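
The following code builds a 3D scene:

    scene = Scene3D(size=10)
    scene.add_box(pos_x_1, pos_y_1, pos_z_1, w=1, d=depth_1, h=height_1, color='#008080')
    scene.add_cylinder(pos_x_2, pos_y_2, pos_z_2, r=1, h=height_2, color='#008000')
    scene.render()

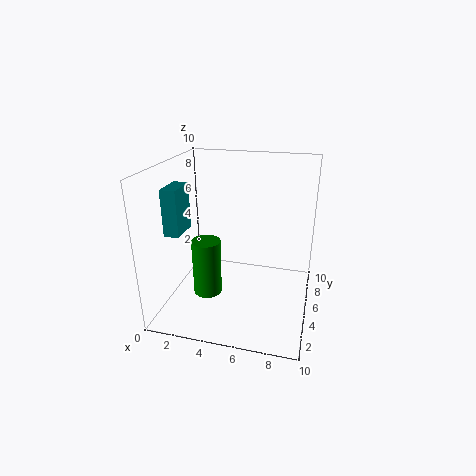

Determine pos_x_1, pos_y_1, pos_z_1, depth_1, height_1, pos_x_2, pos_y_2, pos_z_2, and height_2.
pos_x_1 = 1
pos_y_1 = 2
pos_z_1 = 6
depth_1 = 2
height_1 = 3
pos_x_2 = 3
pos_y_2 = 4
pos_z_2 = 1
height_2 = 4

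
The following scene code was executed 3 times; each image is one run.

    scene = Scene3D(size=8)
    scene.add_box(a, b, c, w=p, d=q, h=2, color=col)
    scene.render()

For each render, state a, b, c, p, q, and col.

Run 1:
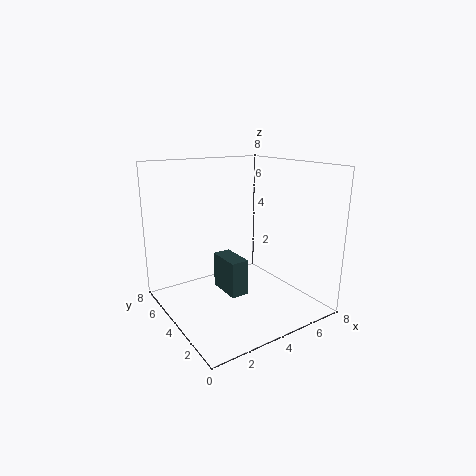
a = 3
b = 3
c = 1
p = 1
q = 2
col = 'darkslategray'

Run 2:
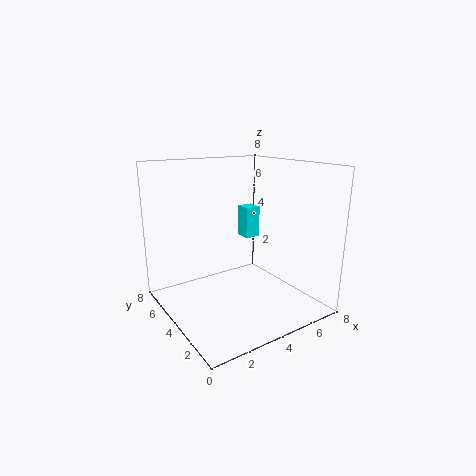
a = 6
b = 6
c = 3
p = 1
q = 1
col = 'cyan'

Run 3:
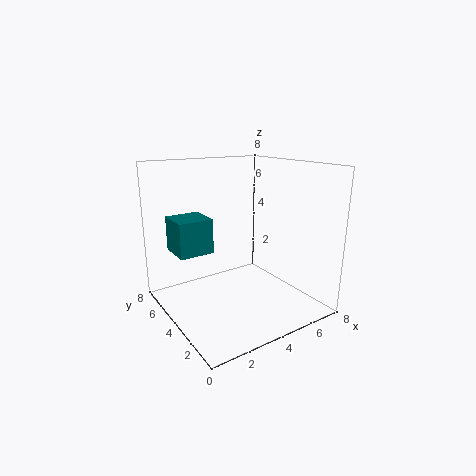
a = 1
b = 5
c = 3
p = 2
q = 2
col = 'teal'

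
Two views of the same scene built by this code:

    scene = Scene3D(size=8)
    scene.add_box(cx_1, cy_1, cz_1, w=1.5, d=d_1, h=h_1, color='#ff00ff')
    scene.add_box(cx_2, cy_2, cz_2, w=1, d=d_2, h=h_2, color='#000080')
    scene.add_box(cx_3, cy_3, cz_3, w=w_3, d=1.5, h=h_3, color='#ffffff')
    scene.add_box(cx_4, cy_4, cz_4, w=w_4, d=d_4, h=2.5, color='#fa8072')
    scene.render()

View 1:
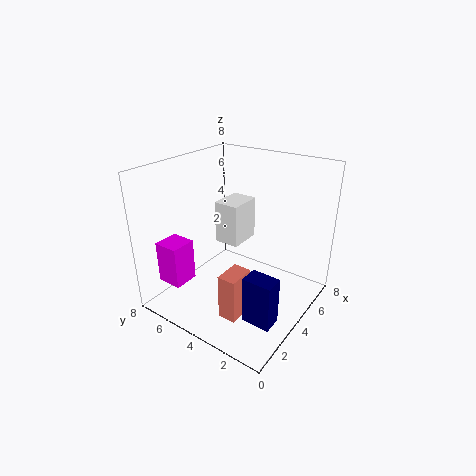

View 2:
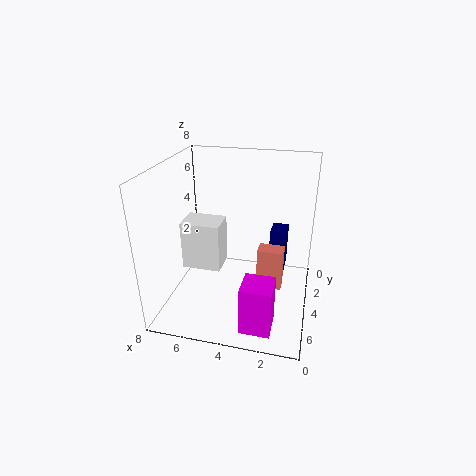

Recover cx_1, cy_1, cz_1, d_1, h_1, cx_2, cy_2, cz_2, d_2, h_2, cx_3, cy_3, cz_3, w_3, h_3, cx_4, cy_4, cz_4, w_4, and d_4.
cx_1 = 1.5
cy_1 = 6.5
cz_1 = 1
d_1 = 1.5
h_1 = 2.5
cx_2 = 1.5
cy_2 = 0.5
cz_2 = 1
d_2 = 1.5
h_2 = 2.5
cx_3 = 4.5
cy_3 = 4.5
cz_3 = 3
w_3 = 2
h_3 = 2.5
cx_4 = 1.5
cy_4 = 2.5
cz_4 = 0.5
w_4 = 1.5
d_4 = 1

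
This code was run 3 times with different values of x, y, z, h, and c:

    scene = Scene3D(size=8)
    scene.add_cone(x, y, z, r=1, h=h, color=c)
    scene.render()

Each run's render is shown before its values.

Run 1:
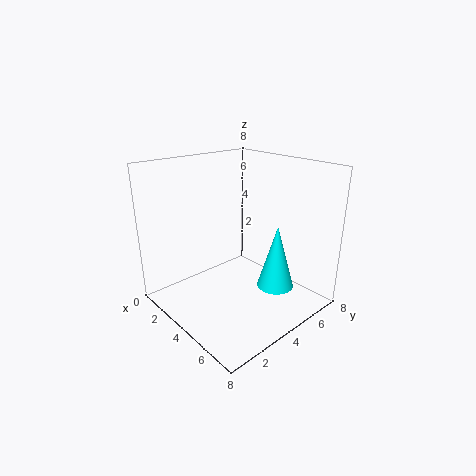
x = 6, y = 5, z = 1.5, h = 3.5, c = 'cyan'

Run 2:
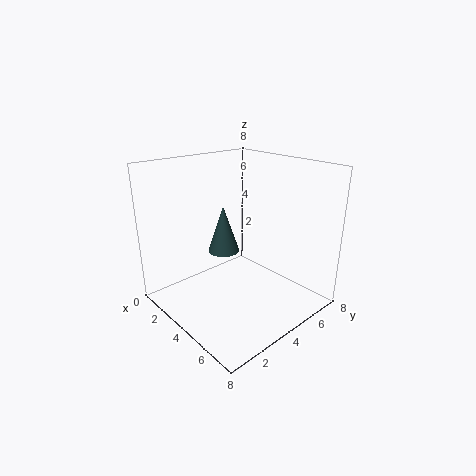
x = 1.5, y = 5, z = 2, h = 3, c = 'darkslategray'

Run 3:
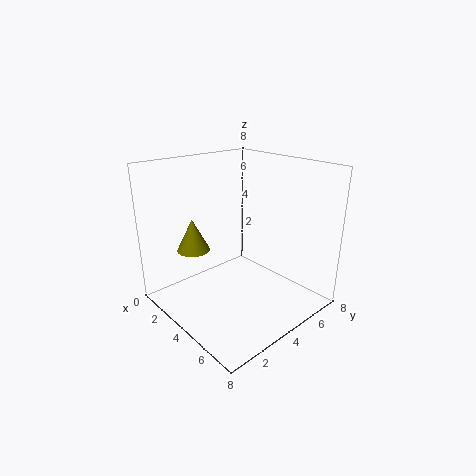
x = 1, y = 3, z = 2.5, h = 2, c = 'olive'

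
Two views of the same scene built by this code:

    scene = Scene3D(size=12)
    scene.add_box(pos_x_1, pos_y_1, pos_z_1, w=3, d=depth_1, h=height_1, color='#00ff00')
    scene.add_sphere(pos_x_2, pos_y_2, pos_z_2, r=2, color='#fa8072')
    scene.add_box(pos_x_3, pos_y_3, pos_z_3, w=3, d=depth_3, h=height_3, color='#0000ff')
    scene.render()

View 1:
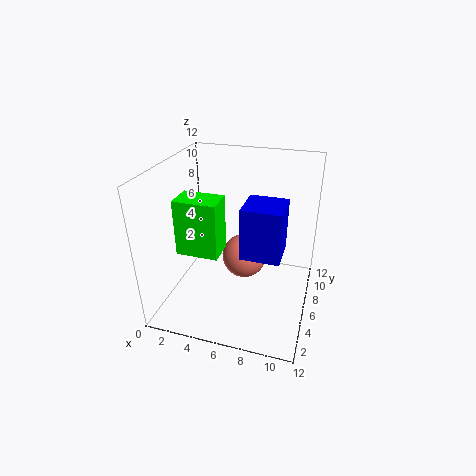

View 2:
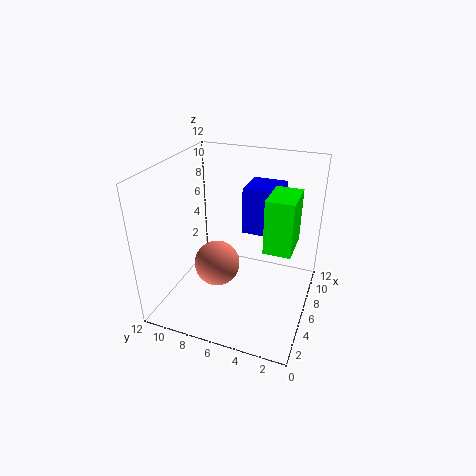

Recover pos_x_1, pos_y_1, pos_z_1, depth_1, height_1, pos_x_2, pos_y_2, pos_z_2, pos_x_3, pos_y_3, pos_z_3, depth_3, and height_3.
pos_x_1 = 3
pos_y_1 = 1
pos_z_1 = 7
depth_1 = 2
height_1 = 4
pos_x_2 = 6
pos_y_2 = 8
pos_z_2 = 3
pos_x_3 = 7
pos_y_3 = 3
pos_z_3 = 6
depth_3 = 3
height_3 = 4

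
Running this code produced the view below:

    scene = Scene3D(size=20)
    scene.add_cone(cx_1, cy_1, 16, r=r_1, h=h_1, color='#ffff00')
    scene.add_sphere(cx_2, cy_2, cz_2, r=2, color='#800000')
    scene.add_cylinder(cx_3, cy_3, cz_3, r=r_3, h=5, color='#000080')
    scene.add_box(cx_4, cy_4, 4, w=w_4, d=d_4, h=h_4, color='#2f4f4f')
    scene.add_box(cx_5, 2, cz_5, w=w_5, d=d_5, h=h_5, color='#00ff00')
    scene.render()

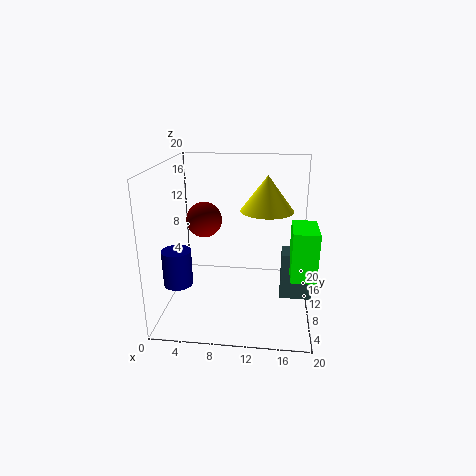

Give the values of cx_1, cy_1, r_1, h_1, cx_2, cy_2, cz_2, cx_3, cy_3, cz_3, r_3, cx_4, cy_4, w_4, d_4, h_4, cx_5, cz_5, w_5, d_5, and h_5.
cx_1 = 14; cy_1 = 4; r_1 = 3; h_1 = 4; cx_2 = 7; cy_2 = 3; cz_2 = 15; cx_3 = 2; cy_3 = 7; cz_3 = 4; r_3 = 2; cx_4 = 16; cy_4 = 5; w_4 = 4; d_4 = 3; h_4 = 6; cx_5 = 17; cz_5 = 8; w_5 = 3; d_5 = 5; h_5 = 6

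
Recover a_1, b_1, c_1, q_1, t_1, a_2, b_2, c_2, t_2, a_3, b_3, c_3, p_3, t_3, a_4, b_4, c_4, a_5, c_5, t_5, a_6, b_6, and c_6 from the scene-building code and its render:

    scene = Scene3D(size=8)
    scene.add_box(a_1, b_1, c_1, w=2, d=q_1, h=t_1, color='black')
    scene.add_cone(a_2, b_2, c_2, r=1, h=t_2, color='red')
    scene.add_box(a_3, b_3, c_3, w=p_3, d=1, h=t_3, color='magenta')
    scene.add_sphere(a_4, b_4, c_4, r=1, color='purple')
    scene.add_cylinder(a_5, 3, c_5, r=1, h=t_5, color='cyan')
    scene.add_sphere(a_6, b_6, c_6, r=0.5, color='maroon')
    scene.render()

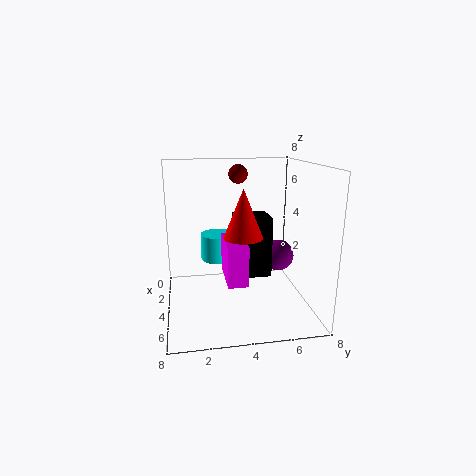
a_1 = 2
b_1 = 4
c_1 = 1.5
q_1 = 2
t_1 = 3.5
a_2 = 5.5
b_2 = 4
c_2 = 4.5
t_2 = 2.5
a_3 = 4.5
b_3 = 3
c_3 = 2.5
p_3 = 2.5
t_3 = 2
a_4 = 2
b_4 = 7
c_4 = 2
a_5 = 3
c_5 = 2.5
t_5 = 1.5
a_6 = 4
b_6 = 4
c_6 = 7.5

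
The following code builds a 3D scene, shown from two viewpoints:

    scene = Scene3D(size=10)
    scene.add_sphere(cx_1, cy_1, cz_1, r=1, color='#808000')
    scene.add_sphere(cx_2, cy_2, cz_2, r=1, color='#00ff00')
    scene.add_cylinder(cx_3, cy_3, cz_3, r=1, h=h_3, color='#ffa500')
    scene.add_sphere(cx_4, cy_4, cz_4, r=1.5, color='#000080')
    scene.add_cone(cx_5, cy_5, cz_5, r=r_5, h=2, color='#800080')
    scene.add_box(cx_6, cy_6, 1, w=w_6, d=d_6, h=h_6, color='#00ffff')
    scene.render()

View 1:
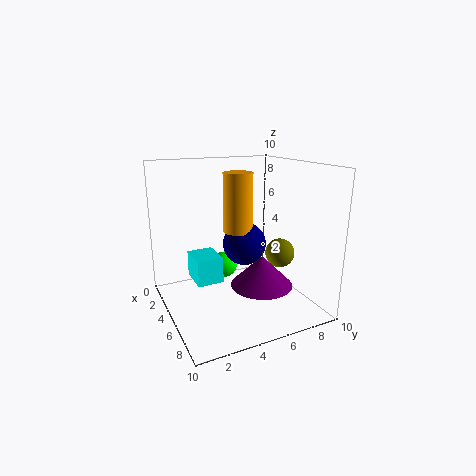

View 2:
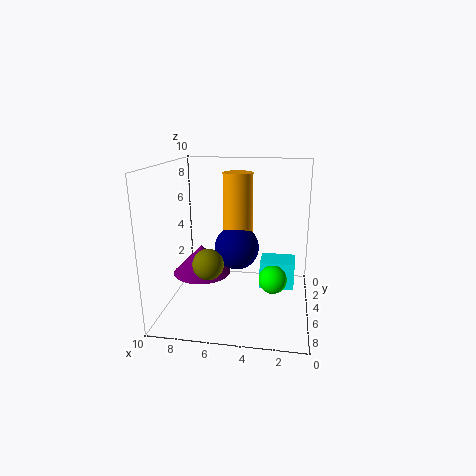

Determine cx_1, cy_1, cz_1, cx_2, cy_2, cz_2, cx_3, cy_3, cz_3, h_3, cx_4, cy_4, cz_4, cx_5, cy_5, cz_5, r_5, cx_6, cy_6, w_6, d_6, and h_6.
cx_1 = 6.5; cy_1 = 7.5; cz_1 = 4; cx_2 = 2.5; cy_2 = 5; cz_2 = 2; cx_3 = 5; cy_3 = 5; cz_3 = 5.5; h_3 = 4; cx_4 = 5; cy_4 = 5.5; cz_4 = 4.5; cx_5 = 7.5; cy_5 = 5.5; cz_5 = 2.5; r_5 = 2; cx_6 = 1; cy_6 = 2.5; w_6 = 2.5; d_6 = 2; h_6 = 2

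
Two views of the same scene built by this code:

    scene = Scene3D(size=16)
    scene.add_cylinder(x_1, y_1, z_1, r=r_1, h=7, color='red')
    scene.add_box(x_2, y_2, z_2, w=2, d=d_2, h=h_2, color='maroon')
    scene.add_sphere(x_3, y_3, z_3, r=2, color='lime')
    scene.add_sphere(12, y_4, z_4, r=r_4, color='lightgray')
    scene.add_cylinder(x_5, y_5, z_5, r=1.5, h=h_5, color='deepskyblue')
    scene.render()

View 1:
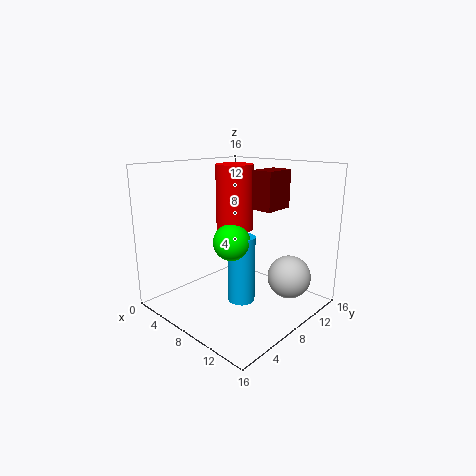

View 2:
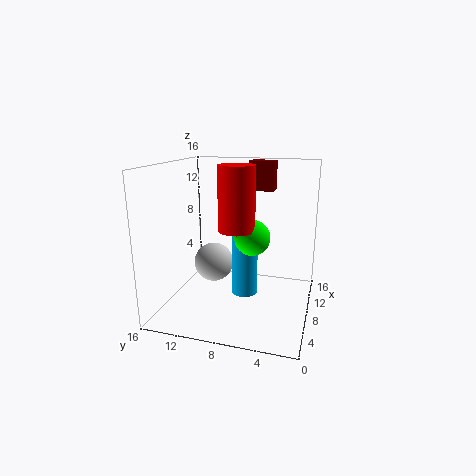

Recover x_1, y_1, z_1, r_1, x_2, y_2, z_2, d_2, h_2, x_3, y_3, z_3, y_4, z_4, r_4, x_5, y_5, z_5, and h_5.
x_1 = 7.5, y_1 = 8, z_1 = 9, r_1 = 2, x_2 = 12.5, y_2 = 5, z_2 = 12.5, d_2 = 3, h_2 = 3.5, x_3 = 8.5, y_3 = 6.5, z_3 = 8, y_4 = 12.5, z_4 = 3, r_4 = 2.5, x_5 = 9, y_5 = 7.5, z_5 = 1, h_5 = 7.5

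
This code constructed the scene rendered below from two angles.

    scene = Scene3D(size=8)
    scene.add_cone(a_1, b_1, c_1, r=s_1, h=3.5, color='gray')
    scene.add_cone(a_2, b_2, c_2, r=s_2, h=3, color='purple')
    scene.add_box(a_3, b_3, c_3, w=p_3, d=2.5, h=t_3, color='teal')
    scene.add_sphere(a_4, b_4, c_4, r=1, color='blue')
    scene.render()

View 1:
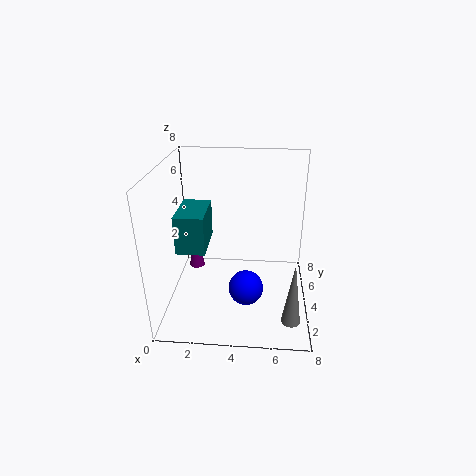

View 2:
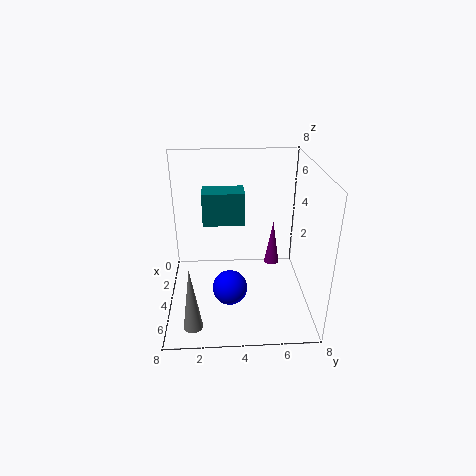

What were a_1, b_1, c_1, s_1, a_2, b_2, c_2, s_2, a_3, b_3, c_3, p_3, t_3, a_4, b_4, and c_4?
a_1 = 7
b_1 = 1.5
c_1 = 0.5
s_1 = 0.5
a_2 = 1
b_2 = 6.5
c_2 = 0.5
s_2 = 0.5
a_3 = 1
b_3 = 2
c_3 = 4
p_3 = 1.5
t_3 = 2
a_4 = 4.5
b_4 = 3.5
c_4 = 1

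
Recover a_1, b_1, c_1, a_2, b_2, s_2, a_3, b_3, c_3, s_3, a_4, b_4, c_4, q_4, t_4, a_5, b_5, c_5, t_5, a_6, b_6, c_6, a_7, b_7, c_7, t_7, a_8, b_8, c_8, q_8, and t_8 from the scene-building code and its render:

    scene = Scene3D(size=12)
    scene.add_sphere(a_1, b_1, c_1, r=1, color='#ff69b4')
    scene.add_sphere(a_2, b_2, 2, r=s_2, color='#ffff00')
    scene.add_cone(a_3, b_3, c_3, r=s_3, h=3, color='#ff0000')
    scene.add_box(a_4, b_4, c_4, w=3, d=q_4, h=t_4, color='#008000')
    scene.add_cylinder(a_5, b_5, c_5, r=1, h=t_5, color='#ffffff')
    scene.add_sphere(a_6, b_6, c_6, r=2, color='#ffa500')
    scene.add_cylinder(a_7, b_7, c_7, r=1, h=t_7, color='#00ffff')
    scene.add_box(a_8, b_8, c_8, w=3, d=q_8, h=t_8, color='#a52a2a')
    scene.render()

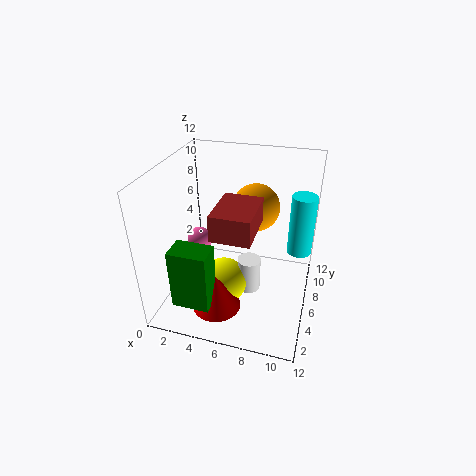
a_1 = 3, b_1 = 5, c_1 = 6, a_2 = 5, b_2 = 5, s_2 = 2, a_3 = 5, b_3 = 3, c_3 = 1, s_3 = 2, a_4 = 2, b_4 = 1, c_4 = 2, q_4 = 2, t_4 = 5, a_5 = 7, b_5 = 6, c_5 = 1, t_5 = 3, a_6 = 7, b_6 = 8, c_6 = 8, a_7 = 11, b_7 = 7, c_7 = 5, t_7 = 5, a_8 = 5, b_8 = 2, c_8 = 8, q_8 = 4, t_8 = 2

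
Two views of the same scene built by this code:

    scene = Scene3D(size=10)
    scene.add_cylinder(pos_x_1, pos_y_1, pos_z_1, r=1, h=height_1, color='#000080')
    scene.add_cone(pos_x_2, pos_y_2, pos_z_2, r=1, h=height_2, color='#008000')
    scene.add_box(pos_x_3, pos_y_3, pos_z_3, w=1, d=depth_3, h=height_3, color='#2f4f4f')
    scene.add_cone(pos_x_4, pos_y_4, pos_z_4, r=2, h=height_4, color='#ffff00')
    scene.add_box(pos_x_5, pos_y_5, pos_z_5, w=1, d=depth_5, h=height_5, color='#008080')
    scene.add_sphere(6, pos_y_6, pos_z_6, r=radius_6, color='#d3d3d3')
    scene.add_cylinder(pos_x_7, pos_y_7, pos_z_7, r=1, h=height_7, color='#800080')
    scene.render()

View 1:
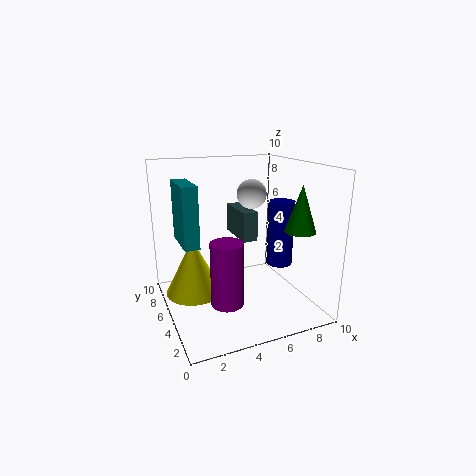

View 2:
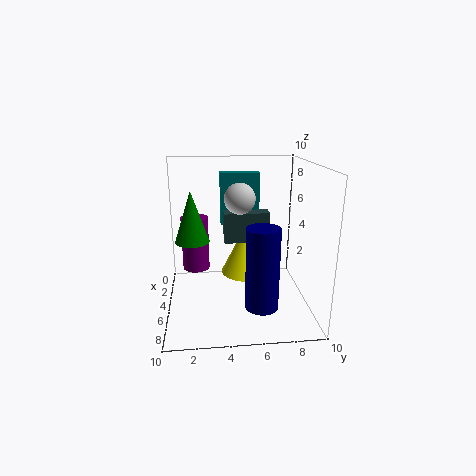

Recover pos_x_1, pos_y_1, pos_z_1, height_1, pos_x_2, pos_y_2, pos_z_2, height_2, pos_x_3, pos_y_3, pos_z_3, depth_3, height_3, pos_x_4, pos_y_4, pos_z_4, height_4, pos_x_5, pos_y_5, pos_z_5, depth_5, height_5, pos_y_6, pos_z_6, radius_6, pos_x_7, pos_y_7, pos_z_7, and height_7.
pos_x_1 = 9, pos_y_1 = 6, pos_z_1 = 2, height_1 = 5, pos_x_2 = 8, pos_y_2 = 2, pos_z_2 = 6, height_2 = 3, pos_x_3 = 5, pos_y_3 = 4, pos_z_3 = 5, depth_3 = 3, height_3 = 2, pos_x_4 = 2, pos_y_4 = 6, pos_z_4 = 1, height_4 = 4, pos_x_5 = 1, pos_y_5 = 4, pos_z_5 = 5, depth_5 = 3, height_5 = 4, pos_y_6 = 5, pos_z_6 = 8, radius_6 = 1, pos_x_7 = 3, pos_y_7 = 2, pos_z_7 = 2, height_7 = 4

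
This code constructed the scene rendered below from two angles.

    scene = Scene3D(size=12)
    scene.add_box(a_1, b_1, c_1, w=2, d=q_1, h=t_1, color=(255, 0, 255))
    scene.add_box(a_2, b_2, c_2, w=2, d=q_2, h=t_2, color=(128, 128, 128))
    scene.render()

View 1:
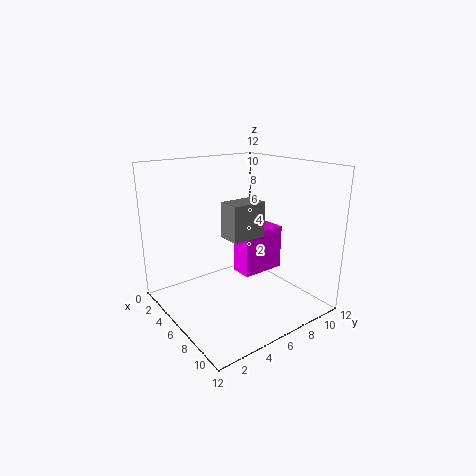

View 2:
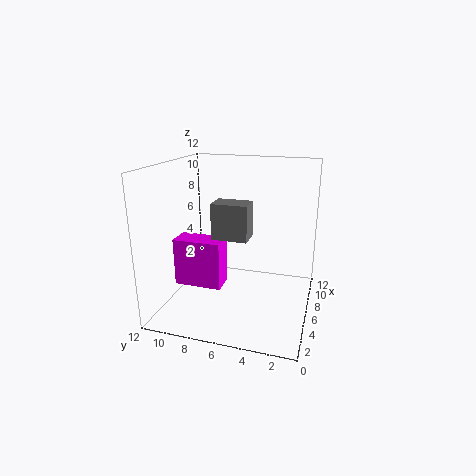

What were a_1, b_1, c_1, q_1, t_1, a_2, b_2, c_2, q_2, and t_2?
a_1 = 4; b_1 = 7; c_1 = 2; q_1 = 4; t_1 = 4; a_2 = 5; b_2 = 5; c_2 = 6; q_2 = 3; t_2 = 3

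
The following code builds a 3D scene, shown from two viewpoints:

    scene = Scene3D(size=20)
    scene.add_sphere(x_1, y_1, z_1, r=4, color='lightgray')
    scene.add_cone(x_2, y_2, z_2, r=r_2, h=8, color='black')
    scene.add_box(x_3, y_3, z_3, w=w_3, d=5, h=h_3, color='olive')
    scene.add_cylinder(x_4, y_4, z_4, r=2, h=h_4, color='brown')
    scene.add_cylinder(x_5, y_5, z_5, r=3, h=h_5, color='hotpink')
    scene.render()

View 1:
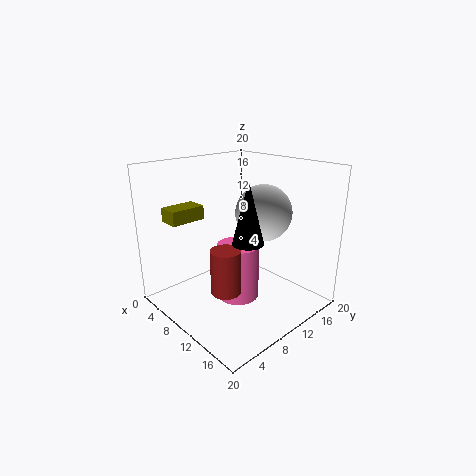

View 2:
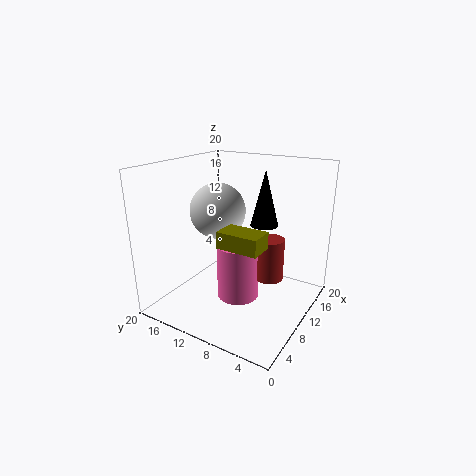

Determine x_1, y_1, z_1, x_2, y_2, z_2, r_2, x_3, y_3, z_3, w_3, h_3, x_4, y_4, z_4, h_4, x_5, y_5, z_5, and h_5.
x_1 = 11, y_1 = 14, z_1 = 13, x_2 = 14, y_2 = 8, z_2 = 11, r_2 = 2, x_3 = 2, y_3 = 3, z_3 = 12, w_3 = 3, h_3 = 2, x_4 = 12, y_4 = 6, z_4 = 4, h_4 = 6, x_5 = 10, y_5 = 10, z_5 = 1, h_5 = 8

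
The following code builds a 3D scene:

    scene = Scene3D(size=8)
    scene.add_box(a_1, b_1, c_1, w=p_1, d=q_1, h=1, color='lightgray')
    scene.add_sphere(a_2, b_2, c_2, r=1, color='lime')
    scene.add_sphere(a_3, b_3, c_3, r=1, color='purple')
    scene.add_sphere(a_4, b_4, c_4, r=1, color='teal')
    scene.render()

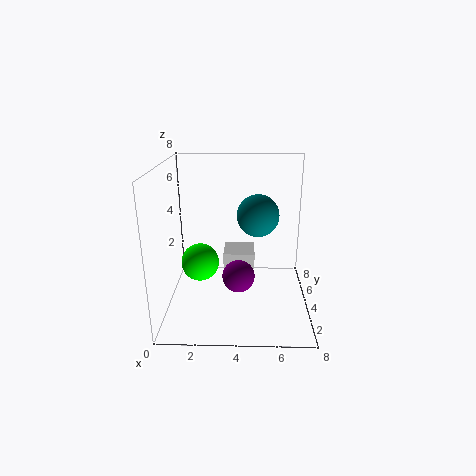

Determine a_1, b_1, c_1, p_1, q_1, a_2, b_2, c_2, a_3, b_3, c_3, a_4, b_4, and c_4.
a_1 = 3, b_1 = 6, c_1 = 1, p_1 = 2, q_1 = 2, a_2 = 2, b_2 = 3, c_2 = 3, a_3 = 4, b_3 = 5, c_3 = 1, a_4 = 5, b_4 = 2, c_4 = 6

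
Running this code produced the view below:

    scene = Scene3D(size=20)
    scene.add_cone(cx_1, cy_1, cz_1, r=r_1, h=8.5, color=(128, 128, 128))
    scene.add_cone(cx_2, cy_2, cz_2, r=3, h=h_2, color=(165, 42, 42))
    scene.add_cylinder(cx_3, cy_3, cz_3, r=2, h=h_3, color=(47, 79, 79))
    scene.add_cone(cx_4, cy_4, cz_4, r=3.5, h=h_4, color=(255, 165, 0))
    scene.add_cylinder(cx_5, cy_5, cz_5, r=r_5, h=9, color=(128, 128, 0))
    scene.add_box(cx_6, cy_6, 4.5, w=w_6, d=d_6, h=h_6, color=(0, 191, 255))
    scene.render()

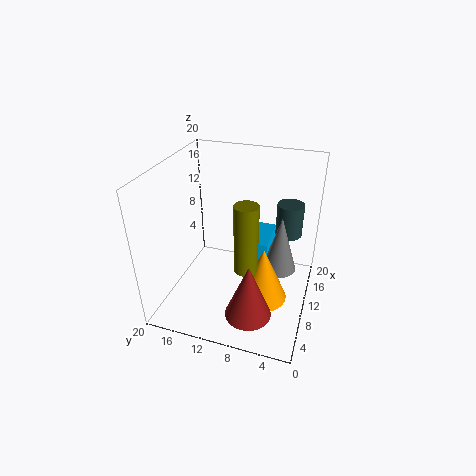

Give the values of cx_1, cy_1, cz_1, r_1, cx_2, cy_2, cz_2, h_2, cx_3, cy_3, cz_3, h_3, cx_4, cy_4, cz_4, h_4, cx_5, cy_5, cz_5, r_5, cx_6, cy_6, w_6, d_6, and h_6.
cx_1 = 13; cy_1 = 4.5; cz_1 = 4; r_1 = 2.5; cx_2 = 3.5; cy_2 = 6.5; cz_2 = 3; h_2 = 7.5; cx_3 = 16.5; cy_3 = 4; cz_3 = 8; h_3 = 5; cx_4 = 9; cy_4 = 6; cz_4 = 1.5; h_4 = 8; cx_5 = 5.5; cy_5 = 7.5; cz_5 = 8.5; r_5 = 1.5; cx_6 = 13; cy_6 = 6.5; w_6 = 6.5; d_6 = 4; h_6 = 3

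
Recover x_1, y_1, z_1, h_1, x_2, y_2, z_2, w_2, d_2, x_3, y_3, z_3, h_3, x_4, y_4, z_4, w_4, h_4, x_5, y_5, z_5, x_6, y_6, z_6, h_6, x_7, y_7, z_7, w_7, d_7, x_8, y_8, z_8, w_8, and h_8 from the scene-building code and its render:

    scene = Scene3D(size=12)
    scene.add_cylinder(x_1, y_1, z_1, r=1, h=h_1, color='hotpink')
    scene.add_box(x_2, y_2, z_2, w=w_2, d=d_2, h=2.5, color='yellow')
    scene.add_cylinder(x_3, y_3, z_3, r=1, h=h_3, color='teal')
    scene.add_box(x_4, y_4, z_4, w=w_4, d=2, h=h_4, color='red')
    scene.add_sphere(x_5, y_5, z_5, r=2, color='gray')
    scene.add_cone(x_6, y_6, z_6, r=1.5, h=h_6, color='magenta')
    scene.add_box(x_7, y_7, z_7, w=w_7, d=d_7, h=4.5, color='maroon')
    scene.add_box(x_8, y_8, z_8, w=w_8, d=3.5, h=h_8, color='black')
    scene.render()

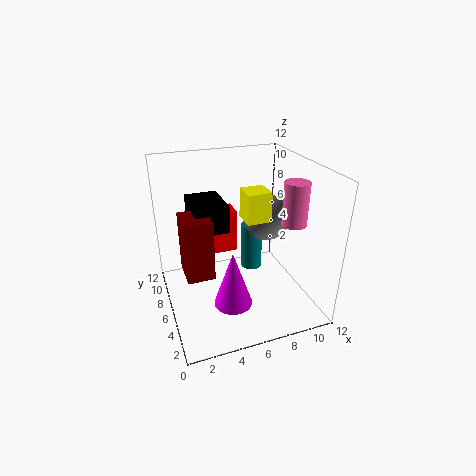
x_1 = 10
y_1 = 4
z_1 = 7.5
h_1 = 3.5
x_2 = 6.5
y_2 = 5
z_2 = 7.5
w_2 = 2
d_2 = 2
x_3 = 8.5
y_3 = 9
z_3 = 1
h_3 = 4.5
x_4 = 4
y_4 = 9
z_4 = 3
w_4 = 3
h_4 = 4
x_5 = 9
y_5 = 7
z_5 = 7
x_6 = 4.5
y_6 = 3
z_6 = 2
h_6 = 4.5
x_7 = 1
y_7 = 2.5
z_7 = 5
w_7 = 2
d_7 = 2.5
x_8 = 2
y_8 = 3.5
z_8 = 8
w_8 = 2.5
h_8 = 2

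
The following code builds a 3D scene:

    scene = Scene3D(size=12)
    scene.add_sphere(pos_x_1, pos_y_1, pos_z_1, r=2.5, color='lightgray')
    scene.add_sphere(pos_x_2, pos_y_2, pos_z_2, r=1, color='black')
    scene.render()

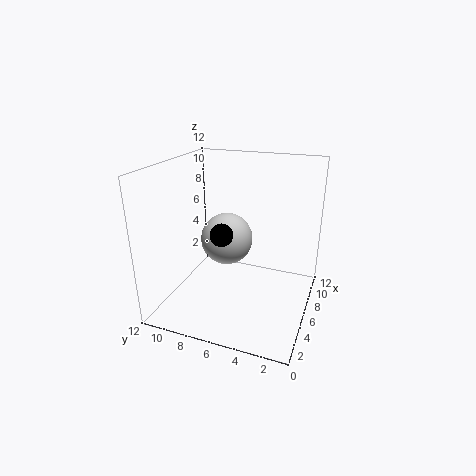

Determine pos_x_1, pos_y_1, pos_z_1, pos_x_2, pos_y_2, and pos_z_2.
pos_x_1 = 9.5; pos_y_1 = 8.5; pos_z_1 = 4; pos_x_2 = 6; pos_y_2 = 7.5; pos_z_2 = 6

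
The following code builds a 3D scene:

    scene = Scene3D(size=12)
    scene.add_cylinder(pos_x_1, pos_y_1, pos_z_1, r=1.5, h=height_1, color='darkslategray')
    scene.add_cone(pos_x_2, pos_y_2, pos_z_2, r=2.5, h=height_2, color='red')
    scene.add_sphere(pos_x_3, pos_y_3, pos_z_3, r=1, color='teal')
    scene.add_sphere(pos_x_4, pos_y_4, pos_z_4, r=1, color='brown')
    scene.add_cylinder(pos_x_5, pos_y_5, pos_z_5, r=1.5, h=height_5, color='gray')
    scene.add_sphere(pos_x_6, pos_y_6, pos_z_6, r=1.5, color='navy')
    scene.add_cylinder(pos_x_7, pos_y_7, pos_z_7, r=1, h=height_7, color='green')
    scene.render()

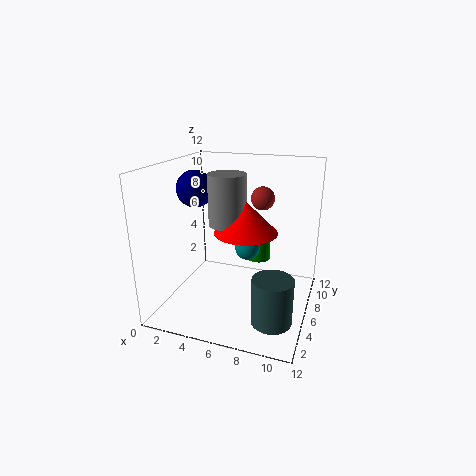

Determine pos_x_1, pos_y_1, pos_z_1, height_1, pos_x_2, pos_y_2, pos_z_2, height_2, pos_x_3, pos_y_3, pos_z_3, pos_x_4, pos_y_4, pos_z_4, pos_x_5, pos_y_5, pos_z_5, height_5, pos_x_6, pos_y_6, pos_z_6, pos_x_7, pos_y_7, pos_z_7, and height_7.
pos_x_1 = 10, pos_y_1 = 2, pos_z_1 = 1.5, height_1 = 3.5, pos_x_2 = 7, pos_y_2 = 5, pos_z_2 = 7, height_2 = 2.5, pos_x_3 = 7, pos_y_3 = 5.5, pos_z_3 = 5.5, pos_x_4 = 7.5, pos_y_4 = 8, pos_z_4 = 9, pos_x_5 = 5.5, pos_y_5 = 5, pos_z_5 = 7.5, height_5 = 4, pos_x_6 = 2.5, pos_y_6 = 5.5, pos_z_6 = 10, pos_x_7 = 7.5, pos_y_7 = 7, pos_z_7 = 4, height_7 = 2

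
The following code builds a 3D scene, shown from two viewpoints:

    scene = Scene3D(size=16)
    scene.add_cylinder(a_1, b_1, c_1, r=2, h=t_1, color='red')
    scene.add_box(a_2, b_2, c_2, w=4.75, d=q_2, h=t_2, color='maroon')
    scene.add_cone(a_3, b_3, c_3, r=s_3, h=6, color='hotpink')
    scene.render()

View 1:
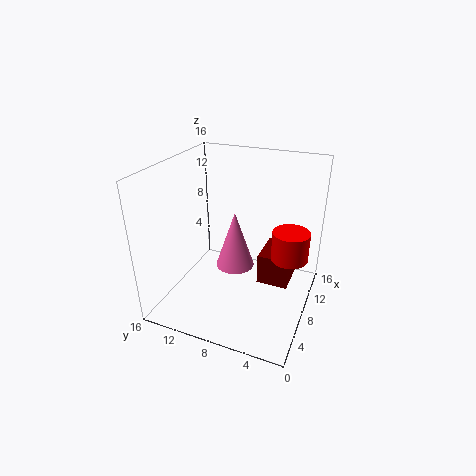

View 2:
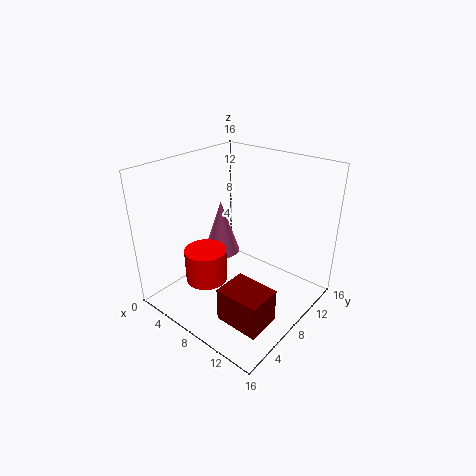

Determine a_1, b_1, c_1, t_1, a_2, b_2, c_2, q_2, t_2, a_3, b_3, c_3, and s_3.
a_1 = 8.75; b_1 = 2.25; c_1 = 6.25; t_1 = 3.25; a_2 = 9.75; b_2 = 2.5; c_2 = 1.25; q_2 = 3.75; t_2 = 3.75; a_3 = 6; b_3 = 7.5; c_3 = 6; s_3 = 2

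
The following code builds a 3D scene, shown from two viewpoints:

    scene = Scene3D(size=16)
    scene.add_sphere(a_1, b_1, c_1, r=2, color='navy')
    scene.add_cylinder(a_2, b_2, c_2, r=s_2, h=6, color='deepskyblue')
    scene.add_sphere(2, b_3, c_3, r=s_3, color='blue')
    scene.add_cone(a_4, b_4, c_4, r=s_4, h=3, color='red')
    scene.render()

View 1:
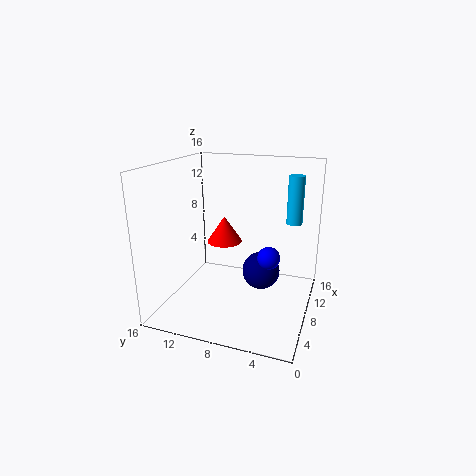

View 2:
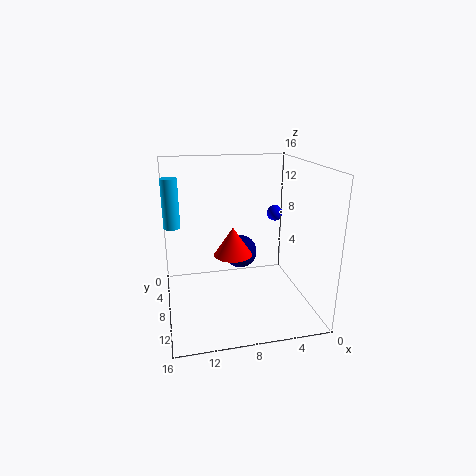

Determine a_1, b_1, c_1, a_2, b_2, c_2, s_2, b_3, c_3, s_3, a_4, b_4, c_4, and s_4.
a_1 = 7
b_1 = 5
c_1 = 5
a_2 = 15
b_2 = 3
c_2 = 8
s_2 = 1
b_3 = 3
c_3 = 9
s_3 = 1
a_4 = 9
b_4 = 10
c_4 = 7
s_4 = 2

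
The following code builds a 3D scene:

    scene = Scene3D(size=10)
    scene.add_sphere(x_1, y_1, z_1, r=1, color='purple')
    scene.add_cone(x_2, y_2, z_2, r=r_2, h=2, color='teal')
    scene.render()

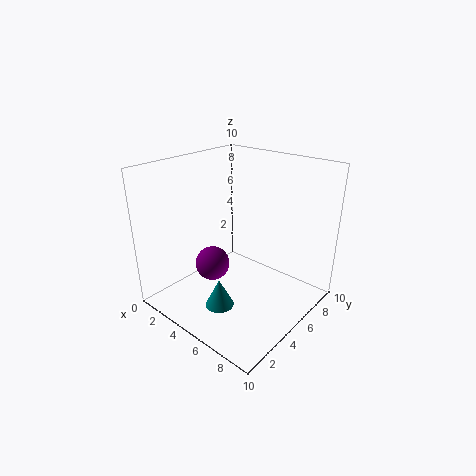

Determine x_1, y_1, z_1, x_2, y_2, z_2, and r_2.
x_1 = 6; y_1 = 1.5; z_1 = 5; x_2 = 5; y_2 = 3; z_2 = 0.5; r_2 = 1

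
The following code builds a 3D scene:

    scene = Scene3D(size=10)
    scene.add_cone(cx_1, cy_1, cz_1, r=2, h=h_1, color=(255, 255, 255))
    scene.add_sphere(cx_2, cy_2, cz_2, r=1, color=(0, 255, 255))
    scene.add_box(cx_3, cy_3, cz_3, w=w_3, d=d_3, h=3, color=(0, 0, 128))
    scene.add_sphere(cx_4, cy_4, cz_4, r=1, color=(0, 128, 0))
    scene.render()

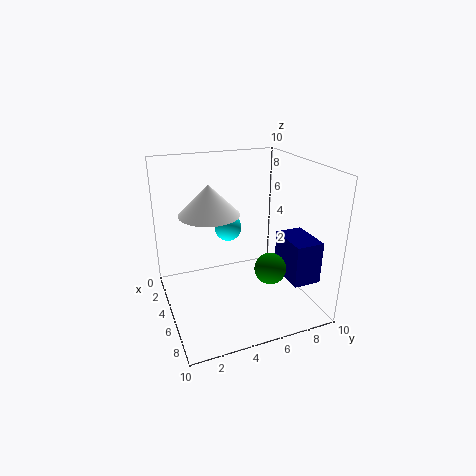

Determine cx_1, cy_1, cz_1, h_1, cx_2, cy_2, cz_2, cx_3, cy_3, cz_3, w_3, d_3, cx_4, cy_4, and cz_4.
cx_1 = 5, cy_1 = 3, cz_1 = 7, h_1 = 2, cx_2 = 3, cy_2 = 5, cz_2 = 5, cx_3 = 5, cy_3 = 8, cz_3 = 2, w_3 = 3, d_3 = 2, cx_4 = 8, cy_4 = 6, cz_4 = 4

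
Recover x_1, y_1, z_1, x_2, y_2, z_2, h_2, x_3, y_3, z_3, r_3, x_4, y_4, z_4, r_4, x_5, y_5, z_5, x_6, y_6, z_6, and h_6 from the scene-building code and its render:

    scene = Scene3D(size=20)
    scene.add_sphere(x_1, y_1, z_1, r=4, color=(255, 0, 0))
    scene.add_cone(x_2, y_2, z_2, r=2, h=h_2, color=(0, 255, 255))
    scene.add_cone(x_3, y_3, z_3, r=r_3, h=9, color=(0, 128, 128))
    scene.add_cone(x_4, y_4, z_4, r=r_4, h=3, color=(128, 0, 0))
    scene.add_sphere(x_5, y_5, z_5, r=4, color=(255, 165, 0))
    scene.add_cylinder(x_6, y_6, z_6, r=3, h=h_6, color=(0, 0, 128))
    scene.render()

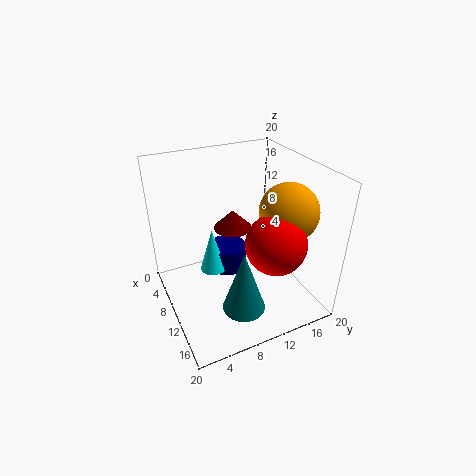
x_1 = 15; y_1 = 13; z_1 = 11; x_2 = 5; y_2 = 8; z_2 = 2; h_2 = 7; x_3 = 14; y_3 = 9; z_3 = 1; r_3 = 3; x_4 = 4; y_4 = 12; z_4 = 8; r_4 = 3; x_5 = 13; y_5 = 16; z_5 = 14; x_6 = 4; y_6 = 11; z_6 = 1; h_6 = 4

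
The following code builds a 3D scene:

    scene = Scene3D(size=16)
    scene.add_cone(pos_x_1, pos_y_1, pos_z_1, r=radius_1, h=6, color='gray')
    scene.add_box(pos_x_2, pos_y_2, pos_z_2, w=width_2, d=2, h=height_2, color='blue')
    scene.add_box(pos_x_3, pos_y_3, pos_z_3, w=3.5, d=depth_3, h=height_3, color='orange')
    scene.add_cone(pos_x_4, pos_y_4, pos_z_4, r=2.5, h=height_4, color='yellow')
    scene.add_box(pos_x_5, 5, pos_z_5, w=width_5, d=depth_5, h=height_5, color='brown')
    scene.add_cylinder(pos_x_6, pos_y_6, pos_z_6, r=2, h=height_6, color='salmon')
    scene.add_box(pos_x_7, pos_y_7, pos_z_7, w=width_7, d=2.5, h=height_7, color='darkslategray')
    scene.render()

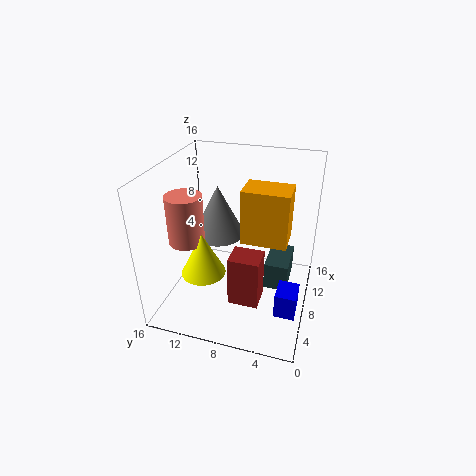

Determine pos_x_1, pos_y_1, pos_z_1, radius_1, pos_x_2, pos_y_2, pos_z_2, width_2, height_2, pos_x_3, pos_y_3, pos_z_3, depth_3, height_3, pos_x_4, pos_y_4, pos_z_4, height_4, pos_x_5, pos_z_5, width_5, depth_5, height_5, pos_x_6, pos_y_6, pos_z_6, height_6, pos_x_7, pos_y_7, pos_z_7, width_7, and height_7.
pos_x_1 = 10
pos_y_1 = 11
pos_z_1 = 7
radius_1 = 3
pos_x_2 = 1.5
pos_y_2 = 0.5
pos_z_2 = 4
width_2 = 2.5
height_2 = 2.5
pos_x_3 = 7
pos_y_3 = 2.5
pos_z_3 = 8
depth_3 = 5
height_3 = 6
pos_x_4 = 6
pos_y_4 = 11.5
pos_z_4 = 4
height_4 = 5
pos_x_5 = 5.5
pos_z_5 = 0.5
width_5 = 3
depth_5 = 3.5
height_5 = 6
pos_x_6 = 6.5
pos_y_6 = 13.5
pos_z_6 = 7.5
height_6 = 5.5
pos_x_7 = 6
pos_y_7 = 2
pos_z_7 = 3.5
width_7 = 4.5
height_7 = 3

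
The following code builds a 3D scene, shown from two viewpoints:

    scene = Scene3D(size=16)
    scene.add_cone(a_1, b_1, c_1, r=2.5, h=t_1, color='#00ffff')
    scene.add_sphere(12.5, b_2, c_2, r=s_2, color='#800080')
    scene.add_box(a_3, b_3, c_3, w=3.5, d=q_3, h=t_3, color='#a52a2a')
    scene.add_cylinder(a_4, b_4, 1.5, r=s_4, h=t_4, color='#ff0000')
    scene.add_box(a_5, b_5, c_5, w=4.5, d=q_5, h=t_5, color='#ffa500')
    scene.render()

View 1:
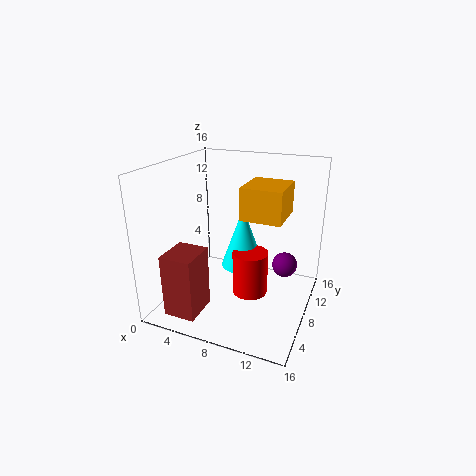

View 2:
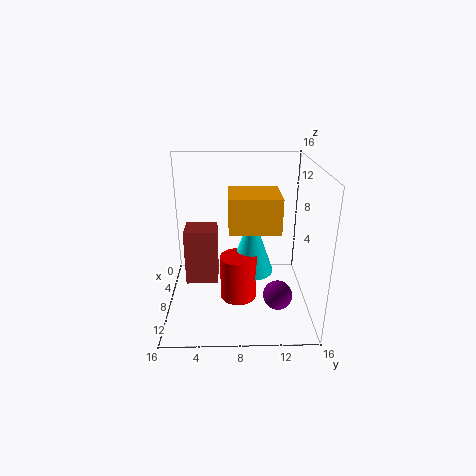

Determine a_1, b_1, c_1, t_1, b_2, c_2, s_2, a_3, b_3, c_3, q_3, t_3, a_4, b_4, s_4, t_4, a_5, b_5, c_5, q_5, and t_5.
a_1 = 8; b_1 = 9.5; c_1 = 4; t_1 = 7; b_2 = 12; c_2 = 3.5; s_2 = 1.5; a_3 = 2; b_3 = 1.5; c_3 = 0.5; q_3 = 4; t_3 = 7; a_4 = 9.5; b_4 = 8; s_4 = 2; t_4 = 5; a_5 = 8.5; b_5 = 7; c_5 = 10.5; q_5 = 5; t_5 = 3.5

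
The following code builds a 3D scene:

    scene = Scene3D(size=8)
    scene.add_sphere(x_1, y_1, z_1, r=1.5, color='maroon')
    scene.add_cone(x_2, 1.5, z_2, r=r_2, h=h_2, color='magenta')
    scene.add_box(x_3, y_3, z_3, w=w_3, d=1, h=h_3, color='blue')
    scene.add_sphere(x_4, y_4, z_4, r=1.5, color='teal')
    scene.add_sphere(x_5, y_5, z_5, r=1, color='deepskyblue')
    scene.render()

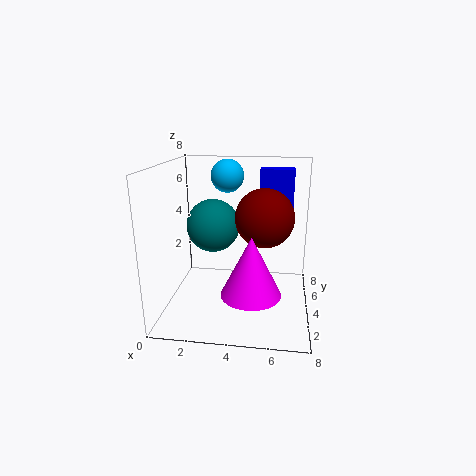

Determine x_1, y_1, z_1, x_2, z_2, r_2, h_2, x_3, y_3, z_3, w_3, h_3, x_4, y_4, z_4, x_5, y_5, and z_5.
x_1 = 5.5, y_1 = 3, z_1 = 5.5, x_2 = 5, z_2 = 2, r_2 = 1.5, h_2 = 3, x_3 = 5, y_3 = 6, z_3 = 5, w_3 = 2, h_3 = 2.5, x_4 = 2.5, y_4 = 4.5, z_4 = 4.5, x_5 = 3, y_5 = 6.5, z_5 = 7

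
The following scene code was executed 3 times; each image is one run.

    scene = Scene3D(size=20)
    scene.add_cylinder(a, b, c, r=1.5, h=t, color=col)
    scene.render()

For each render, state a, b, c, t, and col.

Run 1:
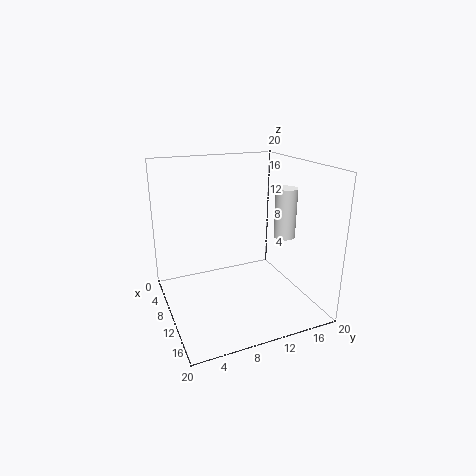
a = 11.5
b = 16.5
c = 9.75
t = 7
col = 'white'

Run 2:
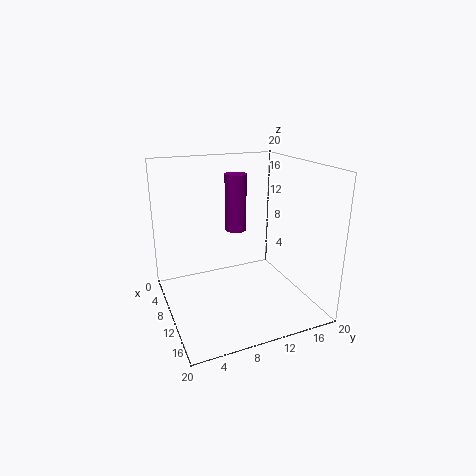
a = 8
b = 10.5
c = 10.5
t = 8
col = 'purple'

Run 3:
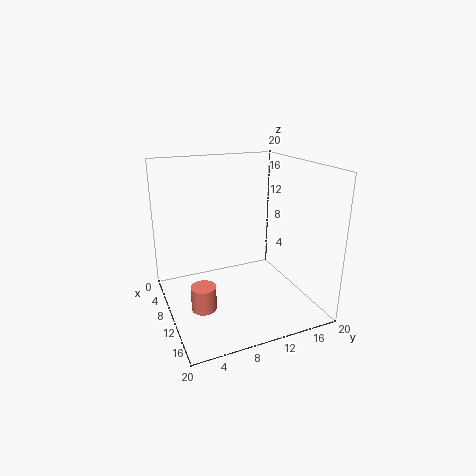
a = 16
b = 3
c = 4.25
t = 3
col = 'salmon'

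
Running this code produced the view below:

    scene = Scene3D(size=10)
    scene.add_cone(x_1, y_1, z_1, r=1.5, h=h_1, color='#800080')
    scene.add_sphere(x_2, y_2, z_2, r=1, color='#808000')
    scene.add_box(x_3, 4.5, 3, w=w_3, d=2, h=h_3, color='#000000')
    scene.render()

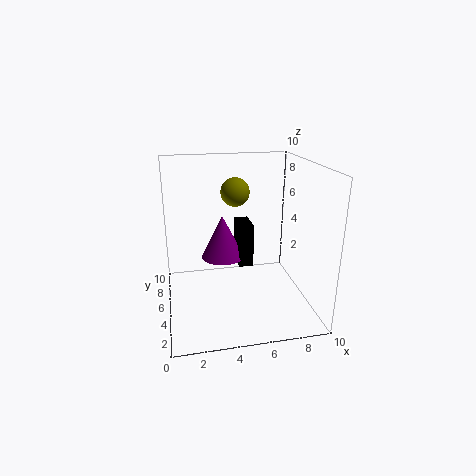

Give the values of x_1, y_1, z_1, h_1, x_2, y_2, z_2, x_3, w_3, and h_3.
x_1 = 4; y_1 = 5.5; z_1 = 3.5; h_1 = 3; x_2 = 5; y_2 = 6; z_2 = 8; x_3 = 5; w_3 = 1; h_3 = 3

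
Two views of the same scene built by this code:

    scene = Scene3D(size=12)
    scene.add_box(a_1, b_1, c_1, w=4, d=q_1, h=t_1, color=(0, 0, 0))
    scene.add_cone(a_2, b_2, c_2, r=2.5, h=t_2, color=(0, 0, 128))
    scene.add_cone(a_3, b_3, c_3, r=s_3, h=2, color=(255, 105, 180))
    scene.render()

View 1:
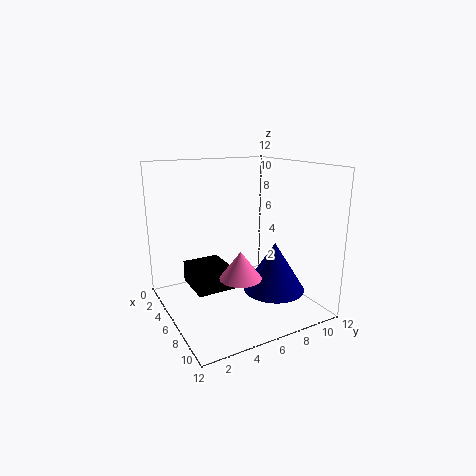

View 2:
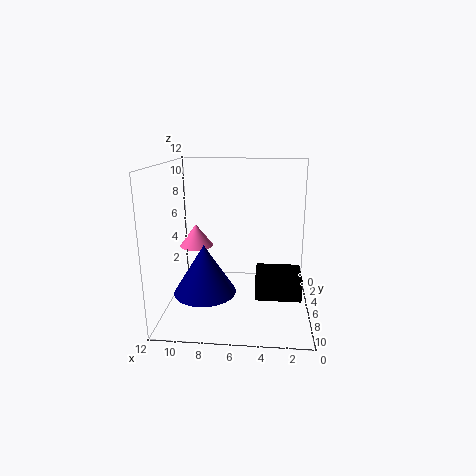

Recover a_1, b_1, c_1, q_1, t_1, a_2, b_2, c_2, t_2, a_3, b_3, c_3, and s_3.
a_1 = 0.5
b_1 = 3
c_1 = 0.5
q_1 = 3.5
t_1 = 2
a_2 = 8.5
b_2 = 8
c_2 = 2
t_2 = 4
a_3 = 10
b_3 = 4
c_3 = 4.5
s_3 = 1.5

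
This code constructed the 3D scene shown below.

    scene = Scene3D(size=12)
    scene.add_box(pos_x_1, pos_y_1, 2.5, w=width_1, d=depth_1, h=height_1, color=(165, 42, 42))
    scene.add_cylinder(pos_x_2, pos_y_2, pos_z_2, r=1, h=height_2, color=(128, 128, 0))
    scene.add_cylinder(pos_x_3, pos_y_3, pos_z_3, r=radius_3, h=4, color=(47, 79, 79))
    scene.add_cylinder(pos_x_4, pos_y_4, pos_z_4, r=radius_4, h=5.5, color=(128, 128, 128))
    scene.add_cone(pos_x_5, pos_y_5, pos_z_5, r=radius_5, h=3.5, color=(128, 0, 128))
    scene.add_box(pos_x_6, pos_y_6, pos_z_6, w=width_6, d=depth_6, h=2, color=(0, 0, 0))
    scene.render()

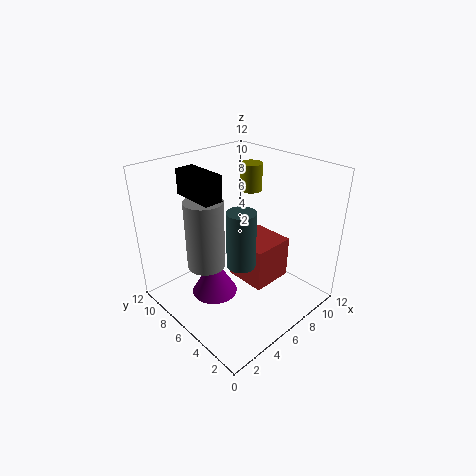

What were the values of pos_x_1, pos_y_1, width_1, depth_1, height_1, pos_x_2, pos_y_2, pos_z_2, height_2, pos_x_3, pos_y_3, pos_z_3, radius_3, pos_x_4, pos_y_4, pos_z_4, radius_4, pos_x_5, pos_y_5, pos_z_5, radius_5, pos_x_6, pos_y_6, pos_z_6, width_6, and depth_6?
pos_x_1 = 5.5, pos_y_1 = 3, width_1 = 3.5, depth_1 = 3.5, height_1 = 3.5, pos_x_2 = 10, pos_y_2 = 8.5, pos_z_2 = 8.5, height_2 = 2.5, pos_x_3 = 3, pos_y_3 = 2.5, pos_z_3 = 6.5, radius_3 = 1, pos_x_4 = 3, pos_y_4 = 6.5, pos_z_4 = 4.5, radius_4 = 1.5, pos_x_5 = 4.5, pos_y_5 = 7.5, pos_z_5 = 0.5, radius_5 = 2, pos_x_6 = 2.5, pos_y_6 = 5.5, pos_z_6 = 10, width_6 = 1.5, depth_6 = 3.5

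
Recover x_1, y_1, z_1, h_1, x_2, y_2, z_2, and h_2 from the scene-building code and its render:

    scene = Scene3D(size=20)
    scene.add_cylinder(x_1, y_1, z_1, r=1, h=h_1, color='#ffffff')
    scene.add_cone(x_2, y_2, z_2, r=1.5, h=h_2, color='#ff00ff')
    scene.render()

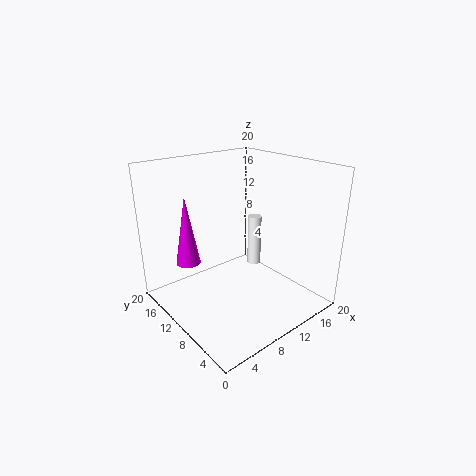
x_1 = 14
y_1 = 11
z_1 = 4.5
h_1 = 7.5
x_2 = 2
y_2 = 10
z_2 = 9
h_2 = 8.5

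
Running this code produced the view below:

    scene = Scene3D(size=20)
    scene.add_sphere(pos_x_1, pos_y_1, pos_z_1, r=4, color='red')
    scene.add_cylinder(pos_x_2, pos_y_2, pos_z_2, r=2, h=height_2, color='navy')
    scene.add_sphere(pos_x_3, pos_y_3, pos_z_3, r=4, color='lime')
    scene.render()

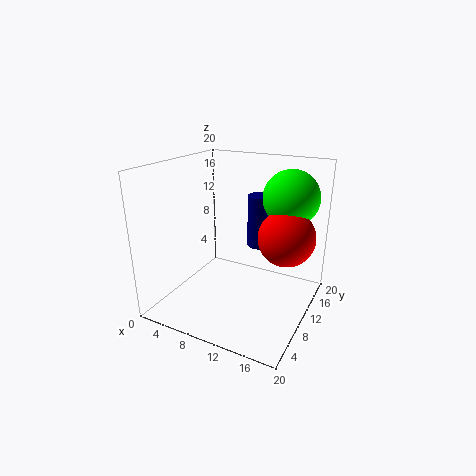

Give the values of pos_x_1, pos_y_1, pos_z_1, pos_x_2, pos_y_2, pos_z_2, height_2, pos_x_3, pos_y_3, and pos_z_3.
pos_x_1 = 16; pos_y_1 = 13; pos_z_1 = 10; pos_x_2 = 10.5; pos_y_2 = 16.5; pos_z_2 = 6.5; height_2 = 8; pos_x_3 = 15.5; pos_y_3 = 15.5; pos_z_3 = 15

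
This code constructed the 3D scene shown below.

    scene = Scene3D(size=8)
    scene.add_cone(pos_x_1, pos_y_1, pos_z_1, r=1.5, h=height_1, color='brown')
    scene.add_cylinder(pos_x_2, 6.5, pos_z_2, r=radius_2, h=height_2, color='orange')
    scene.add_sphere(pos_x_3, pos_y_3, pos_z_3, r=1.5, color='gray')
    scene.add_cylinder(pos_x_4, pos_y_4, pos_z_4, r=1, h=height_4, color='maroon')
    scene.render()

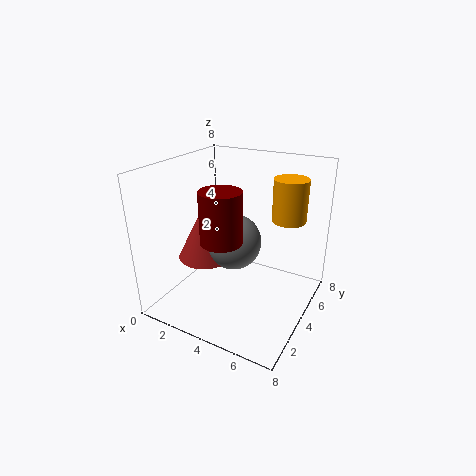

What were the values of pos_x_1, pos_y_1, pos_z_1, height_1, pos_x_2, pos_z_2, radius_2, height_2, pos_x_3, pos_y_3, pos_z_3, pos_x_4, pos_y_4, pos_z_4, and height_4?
pos_x_1 = 2.5
pos_y_1 = 3
pos_z_1 = 3
height_1 = 3
pos_x_2 = 6
pos_z_2 = 4.5
radius_2 = 1
height_2 = 2.5
pos_x_3 = 4
pos_y_3 = 3.5
pos_z_3 = 4
pos_x_4 = 4.5
pos_y_4 = 1.5
pos_z_4 = 5
height_4 = 2.5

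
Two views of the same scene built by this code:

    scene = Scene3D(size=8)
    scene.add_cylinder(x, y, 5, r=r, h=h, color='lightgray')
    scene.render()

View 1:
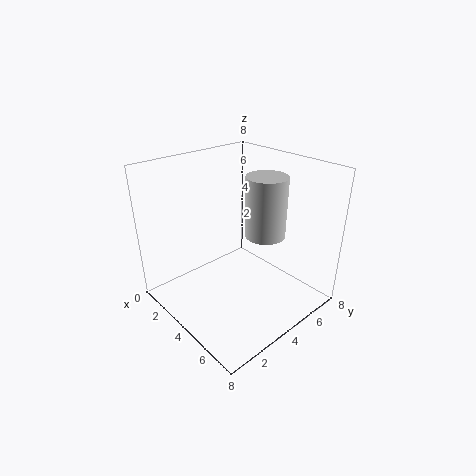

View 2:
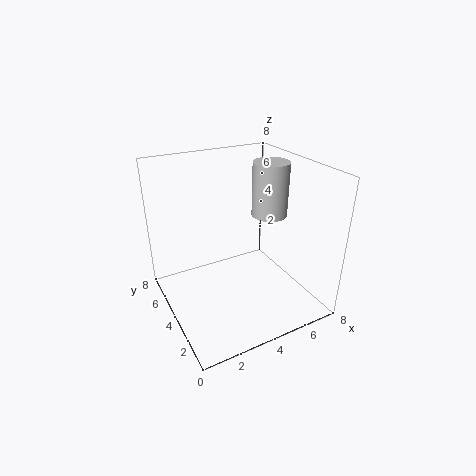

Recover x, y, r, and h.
x = 6; y = 4; r = 1; h = 3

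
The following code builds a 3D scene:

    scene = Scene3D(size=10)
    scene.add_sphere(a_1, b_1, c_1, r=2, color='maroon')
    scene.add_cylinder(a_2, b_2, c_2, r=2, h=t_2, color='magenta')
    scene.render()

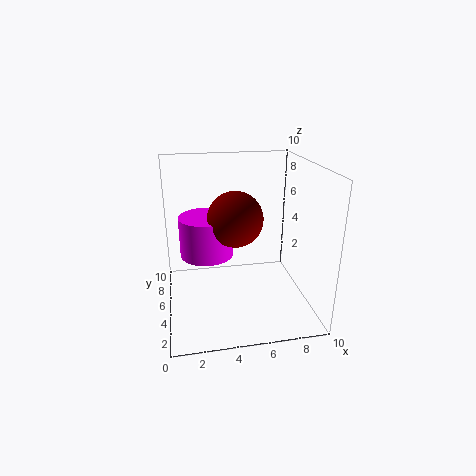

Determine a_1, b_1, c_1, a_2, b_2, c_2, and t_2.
a_1 = 5
b_1 = 6
c_1 = 6
a_2 = 3
b_2 = 7
c_2 = 3
t_2 = 3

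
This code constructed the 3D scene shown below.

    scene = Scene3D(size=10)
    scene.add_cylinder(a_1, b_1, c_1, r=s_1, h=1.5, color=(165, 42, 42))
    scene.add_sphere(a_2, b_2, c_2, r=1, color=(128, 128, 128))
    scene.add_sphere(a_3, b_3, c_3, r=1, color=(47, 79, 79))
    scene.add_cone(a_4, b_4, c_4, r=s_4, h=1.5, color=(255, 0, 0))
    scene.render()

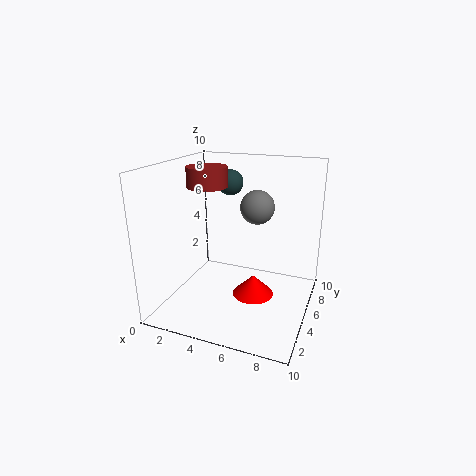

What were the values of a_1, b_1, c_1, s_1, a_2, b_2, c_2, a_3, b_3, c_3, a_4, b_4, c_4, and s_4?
a_1 = 2
b_1 = 6.5
c_1 = 8
s_1 = 1.5
a_2 = 7
b_2 = 3
c_2 = 8
a_3 = 3
b_3 = 8.5
c_3 = 8
a_4 = 6
b_4 = 5.5
c_4 = 0.5
s_4 = 1.5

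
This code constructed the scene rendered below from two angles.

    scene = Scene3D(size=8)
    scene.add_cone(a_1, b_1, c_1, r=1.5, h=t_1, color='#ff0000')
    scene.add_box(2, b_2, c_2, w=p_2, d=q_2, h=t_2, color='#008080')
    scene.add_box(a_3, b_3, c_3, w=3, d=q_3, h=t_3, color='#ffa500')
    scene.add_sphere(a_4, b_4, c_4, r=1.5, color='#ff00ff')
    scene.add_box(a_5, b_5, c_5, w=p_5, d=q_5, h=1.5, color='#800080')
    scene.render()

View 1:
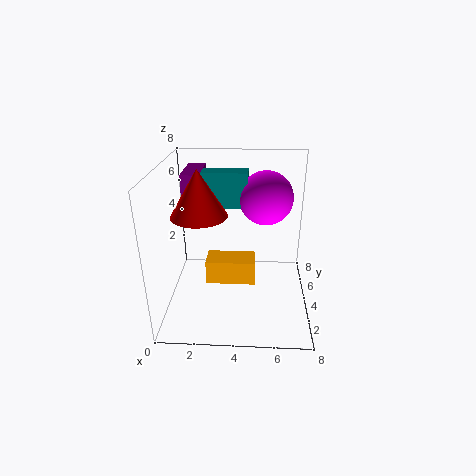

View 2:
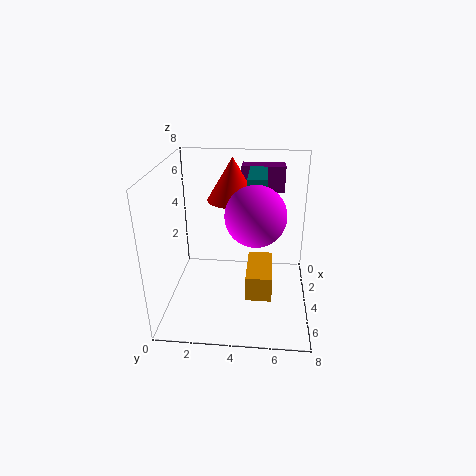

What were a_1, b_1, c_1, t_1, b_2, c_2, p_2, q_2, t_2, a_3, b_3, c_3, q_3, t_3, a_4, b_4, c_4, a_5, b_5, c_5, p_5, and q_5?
a_1 = 2; b_1 = 3.5; c_1 = 5.5; t_1 = 2.5; b_2 = 4.5; c_2 = 5.5; p_2 = 2.5; q_2 = 1; t_2 = 2; a_3 = 2; b_3 = 4.5; c_3 = 0.5; q_3 = 1.5; t_3 = 1.5; a_4 = 5.5; b_4 = 5; c_4 = 6; a_5 = 1; b_5 = 4; c_5 = 6; p_5 = 1; q_5 = 2.5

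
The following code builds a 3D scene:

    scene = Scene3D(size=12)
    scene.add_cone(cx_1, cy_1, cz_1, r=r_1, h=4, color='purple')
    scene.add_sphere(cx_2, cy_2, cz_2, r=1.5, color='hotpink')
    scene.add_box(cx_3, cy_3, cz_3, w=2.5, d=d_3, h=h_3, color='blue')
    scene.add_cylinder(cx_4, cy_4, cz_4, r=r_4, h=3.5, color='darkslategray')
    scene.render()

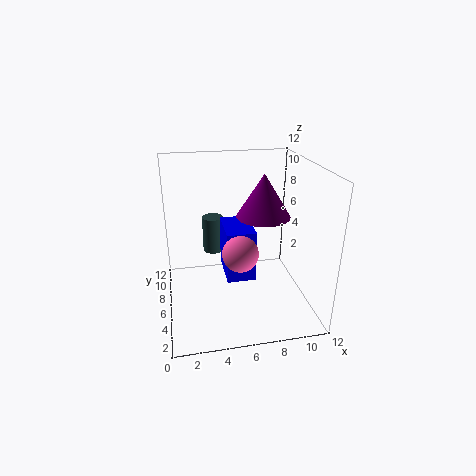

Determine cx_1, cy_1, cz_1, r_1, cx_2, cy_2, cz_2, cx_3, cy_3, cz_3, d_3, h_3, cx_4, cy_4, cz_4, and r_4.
cx_1 = 9; cy_1 = 9; cz_1 = 6.5; r_1 = 2.5; cx_2 = 6; cy_2 = 5; cz_2 = 5; cx_3 = 5; cy_3 = 5.5; cz_3 = 2; d_3 = 4; h_3 = 4.5; cx_4 = 4.5; cy_4 = 11; cz_4 = 2.5; r_4 = 1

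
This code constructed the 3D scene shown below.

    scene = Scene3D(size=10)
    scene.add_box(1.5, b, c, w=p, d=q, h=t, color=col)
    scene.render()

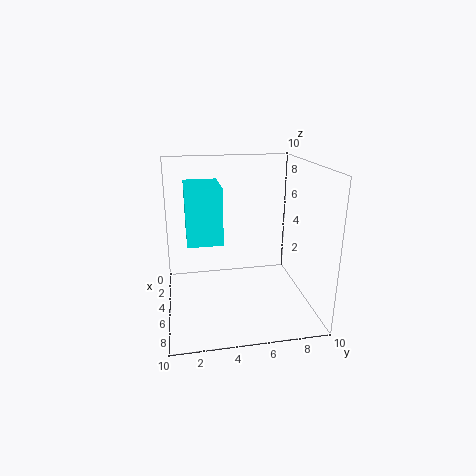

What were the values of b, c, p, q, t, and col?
b = 1.5; c = 4.5; p = 3.5; q = 2.5; t = 4; col = 'cyan'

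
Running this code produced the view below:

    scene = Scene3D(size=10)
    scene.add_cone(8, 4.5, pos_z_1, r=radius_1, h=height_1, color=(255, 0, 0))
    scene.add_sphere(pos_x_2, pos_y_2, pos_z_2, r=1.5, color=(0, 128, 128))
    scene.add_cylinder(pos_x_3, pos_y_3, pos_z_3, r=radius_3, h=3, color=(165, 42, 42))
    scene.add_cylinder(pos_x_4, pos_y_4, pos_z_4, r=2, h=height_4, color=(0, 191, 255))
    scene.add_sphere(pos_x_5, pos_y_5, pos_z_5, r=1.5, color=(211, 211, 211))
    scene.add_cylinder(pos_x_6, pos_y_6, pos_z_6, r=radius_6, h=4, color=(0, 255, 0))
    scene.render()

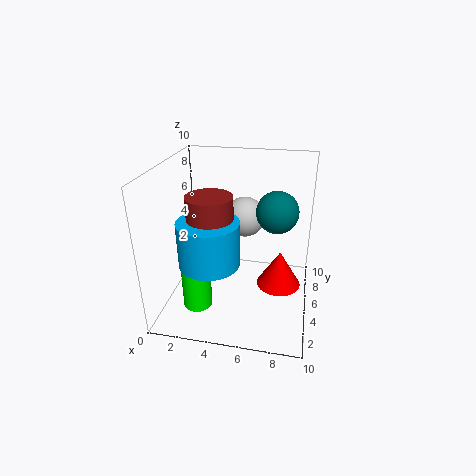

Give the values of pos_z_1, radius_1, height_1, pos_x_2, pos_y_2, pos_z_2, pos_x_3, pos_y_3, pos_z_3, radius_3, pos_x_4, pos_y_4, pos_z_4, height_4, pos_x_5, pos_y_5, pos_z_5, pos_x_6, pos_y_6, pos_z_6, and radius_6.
pos_z_1 = 2, radius_1 = 1.5, height_1 = 2.5, pos_x_2 = 7.5, pos_y_2 = 6.5, pos_z_2 = 6.5, pos_x_3 = 3.5, pos_y_3 = 3.5, pos_z_3 = 5.5, radius_3 = 1.5, pos_x_4 = 3.5, pos_y_4 = 3, pos_z_4 = 4, height_4 = 3, pos_x_5 = 5, pos_y_5 = 7.5, pos_z_5 = 5.5, pos_x_6 = 2.5, pos_y_6 = 3, pos_z_6 = 0.5, radius_6 = 1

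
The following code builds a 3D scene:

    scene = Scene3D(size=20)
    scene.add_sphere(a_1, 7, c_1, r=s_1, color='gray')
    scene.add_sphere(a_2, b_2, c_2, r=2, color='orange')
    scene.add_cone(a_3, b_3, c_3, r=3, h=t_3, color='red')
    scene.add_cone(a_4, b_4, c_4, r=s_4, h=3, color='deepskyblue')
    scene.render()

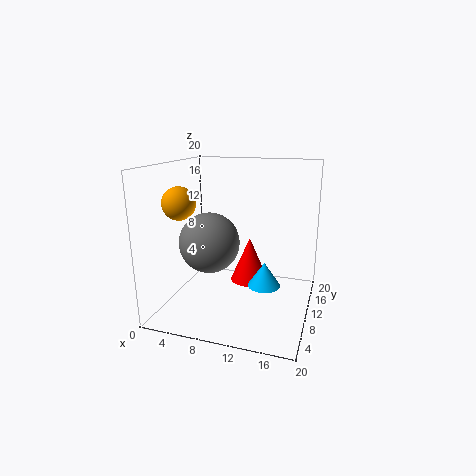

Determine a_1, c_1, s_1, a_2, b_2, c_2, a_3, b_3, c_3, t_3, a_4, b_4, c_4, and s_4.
a_1 = 7, c_1 = 10, s_1 = 4, a_2 = 5, b_2 = 3, c_2 = 16, a_3 = 10, b_3 = 16, c_3 = 1, t_3 = 7, a_4 = 15, b_4 = 5, c_4 = 6, s_4 = 2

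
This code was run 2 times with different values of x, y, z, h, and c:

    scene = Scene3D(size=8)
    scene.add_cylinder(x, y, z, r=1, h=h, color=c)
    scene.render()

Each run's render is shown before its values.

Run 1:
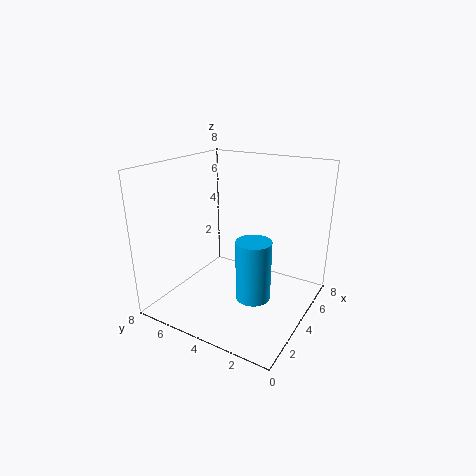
x = 4
y = 3
z = 0.5
h = 3.5
c = 'deepskyblue'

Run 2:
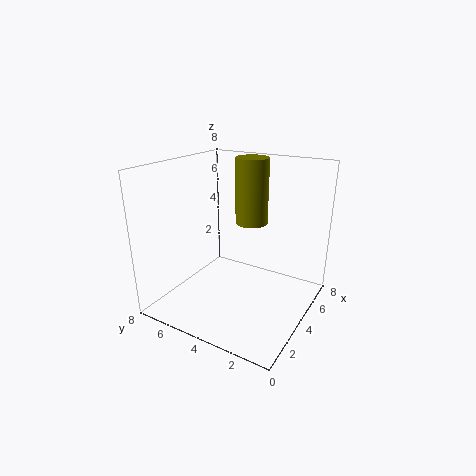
x = 6.5
y = 4.5
z = 4
h = 4
c = 'olive'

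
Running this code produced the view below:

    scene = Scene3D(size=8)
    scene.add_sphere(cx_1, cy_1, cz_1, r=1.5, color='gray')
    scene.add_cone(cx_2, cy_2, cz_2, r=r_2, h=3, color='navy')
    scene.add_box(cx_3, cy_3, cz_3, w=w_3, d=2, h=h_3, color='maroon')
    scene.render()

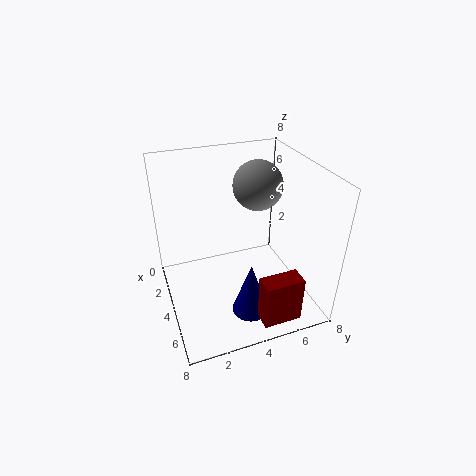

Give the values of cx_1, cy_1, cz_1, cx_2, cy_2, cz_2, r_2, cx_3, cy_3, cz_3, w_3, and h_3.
cx_1 = 2; cy_1 = 6; cz_1 = 6; cx_2 = 6; cy_2 = 4; cz_2 = 0.5; r_2 = 1; cx_3 = 7; cy_3 = 4; cz_3 = 1; w_3 = 1; h_3 = 2.5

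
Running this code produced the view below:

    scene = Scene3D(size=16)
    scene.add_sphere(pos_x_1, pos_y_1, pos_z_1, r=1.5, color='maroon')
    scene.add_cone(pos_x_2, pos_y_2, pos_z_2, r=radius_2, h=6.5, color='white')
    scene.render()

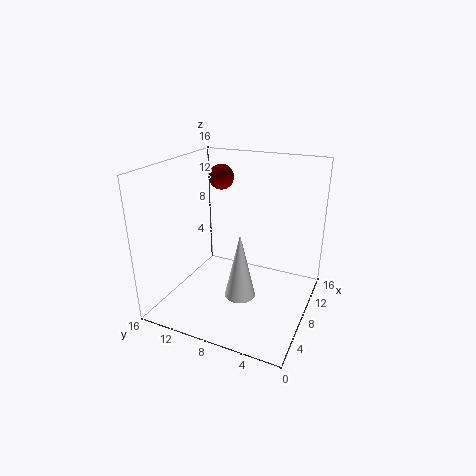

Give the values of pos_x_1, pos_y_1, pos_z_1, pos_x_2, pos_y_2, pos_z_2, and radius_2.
pos_x_1 = 12
pos_y_1 = 12
pos_z_1 = 13.5
pos_x_2 = 3
pos_y_2 = 5.5
pos_z_2 = 4.5
radius_2 = 1.5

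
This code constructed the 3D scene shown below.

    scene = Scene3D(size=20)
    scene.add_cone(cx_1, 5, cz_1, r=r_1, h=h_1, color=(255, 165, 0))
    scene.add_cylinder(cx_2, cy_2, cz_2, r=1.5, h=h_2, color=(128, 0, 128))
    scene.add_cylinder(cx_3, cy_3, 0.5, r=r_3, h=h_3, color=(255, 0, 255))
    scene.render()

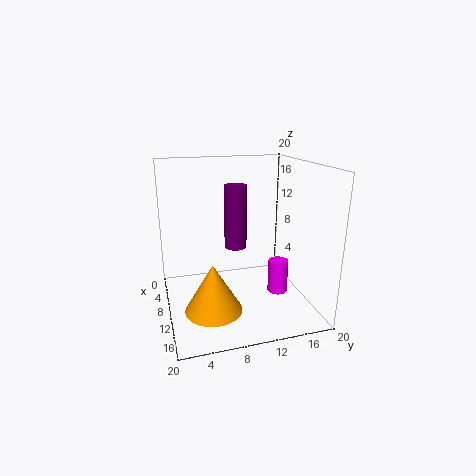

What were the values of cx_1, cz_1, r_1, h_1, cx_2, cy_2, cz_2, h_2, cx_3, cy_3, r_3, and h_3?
cx_1 = 16.5; cz_1 = 3.5; r_1 = 3.5; h_1 = 6; cx_2 = 10.5; cy_2 = 9.5; cz_2 = 9; h_2 = 8.5; cx_3 = 9.5; cy_3 = 16.5; r_3 = 1.5; h_3 = 5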